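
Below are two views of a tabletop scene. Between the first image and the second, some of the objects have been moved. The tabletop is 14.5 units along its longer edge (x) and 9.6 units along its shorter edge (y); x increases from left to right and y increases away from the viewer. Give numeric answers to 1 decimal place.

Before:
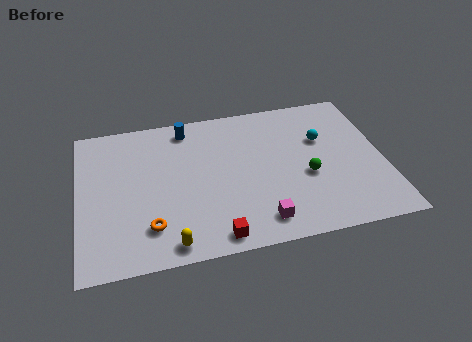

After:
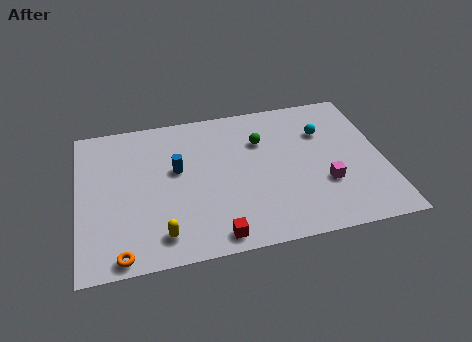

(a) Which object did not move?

the red cube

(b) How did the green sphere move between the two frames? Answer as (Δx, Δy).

(-2.0, 2.8)

From the two frames, the green sphere sits at roughly (10.8, 3.9) before and (8.8, 6.7) after.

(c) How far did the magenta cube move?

3.6

From (8.4, 1.5) to (11.6, 3.2), the magenta cube covered √(3.2² + 1.7²) ≈ 3.6 units.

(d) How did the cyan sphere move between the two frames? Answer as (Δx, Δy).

(0.1, 0.5)

The cyan sphere started near (11.7, 6.2) and ended near (11.8, 6.7).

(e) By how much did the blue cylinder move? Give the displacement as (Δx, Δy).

(-0.6, -2.7)

The blue cylinder was at about (5.3, 8.3) and moved to about (4.7, 5.6).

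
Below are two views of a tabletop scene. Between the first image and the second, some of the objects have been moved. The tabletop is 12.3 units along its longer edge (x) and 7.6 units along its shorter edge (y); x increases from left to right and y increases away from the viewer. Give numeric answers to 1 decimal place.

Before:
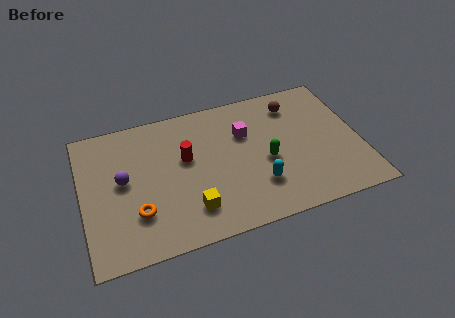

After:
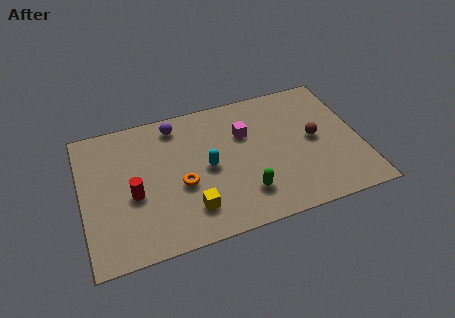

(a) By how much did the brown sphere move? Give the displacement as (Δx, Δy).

(0.7, -2.2)

The brown sphere was at about (9.6, 6.1) and moved to about (10.3, 3.9).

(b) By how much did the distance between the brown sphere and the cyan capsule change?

+0.3

The distance was about 4.5 in the first image and 4.8 in the second, so they moved 0.3 units further apart.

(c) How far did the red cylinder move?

2.7

The red cylinder moved from about (4.6, 4.5) to (2.2, 3.2), a distance of √(2.4² + 1.3²) ≈ 2.7.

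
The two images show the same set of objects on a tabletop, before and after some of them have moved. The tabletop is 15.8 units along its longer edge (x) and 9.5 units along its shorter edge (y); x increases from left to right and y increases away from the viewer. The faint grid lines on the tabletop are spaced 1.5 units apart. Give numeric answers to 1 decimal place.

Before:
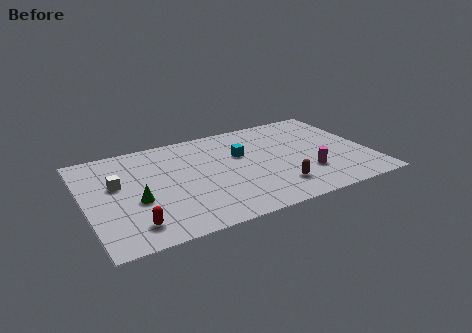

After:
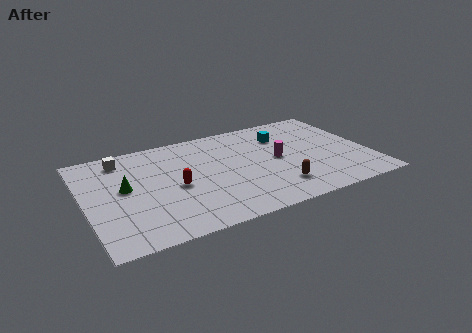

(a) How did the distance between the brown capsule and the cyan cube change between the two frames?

+0.8

Before: roughly 4.2 units apart; after: 5.0. That's 0.8 units further apart.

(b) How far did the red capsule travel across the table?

3.7

The red capsule moved from about (2.3, 1.7) to (4.9, 4.3), a distance of √(2.6² + 2.6²) ≈ 3.7.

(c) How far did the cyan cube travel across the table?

2.7

From (8.8, 6.0) to (11.3, 7.0), the cyan cube covered √(2.5² + 1.0²) ≈ 2.7 units.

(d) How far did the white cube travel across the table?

2.4

From (1.8, 5.7) to (2.3, 8.0), the white cube covered √(0.5² + 2.3²) ≈ 2.4 units.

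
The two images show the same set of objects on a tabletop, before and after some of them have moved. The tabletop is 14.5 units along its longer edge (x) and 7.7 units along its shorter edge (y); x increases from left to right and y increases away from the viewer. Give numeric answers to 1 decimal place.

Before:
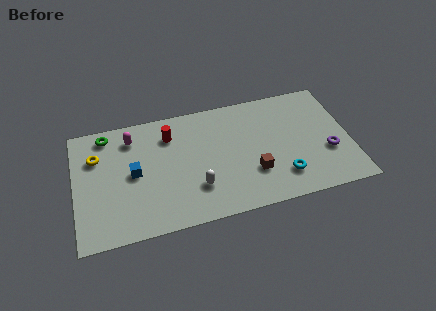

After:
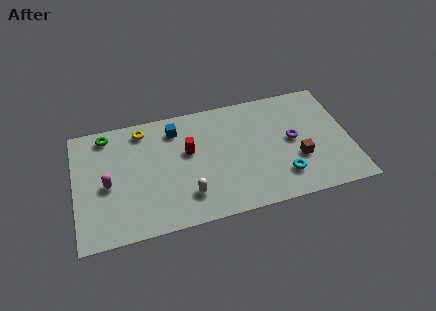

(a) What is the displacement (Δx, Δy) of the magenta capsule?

(-1.4, -2.7)

From the two frames, the magenta capsule sits at roughly (3.1, 6.2) before and (1.7, 3.5) after.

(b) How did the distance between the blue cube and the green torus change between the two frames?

+0.5

They were about 3.1 units apart before and 3.6 after — 0.5 units further apart.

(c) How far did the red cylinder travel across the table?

1.6

The red cylinder was near (5.1, 5.9) before and (6.0, 4.6) after, so it travelled √(0.9² + 1.3²) ≈ 1.6 units.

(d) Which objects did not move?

the cyan torus and the green torus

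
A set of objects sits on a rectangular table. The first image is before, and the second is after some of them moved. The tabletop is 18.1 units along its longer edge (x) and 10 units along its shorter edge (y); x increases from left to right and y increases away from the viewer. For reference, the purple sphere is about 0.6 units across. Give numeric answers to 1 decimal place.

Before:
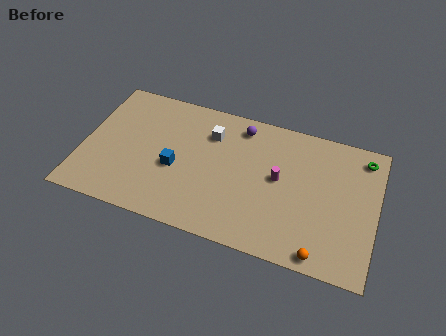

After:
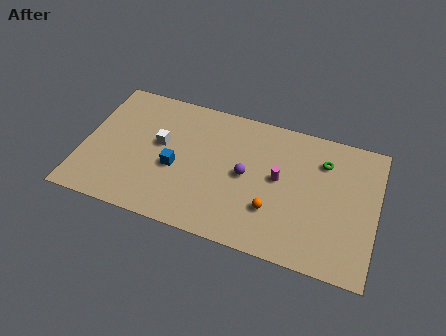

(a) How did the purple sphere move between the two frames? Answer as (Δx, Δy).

(0.6, -3.5)

The purple sphere was at about (9.5, 8.5) and moved to about (10.1, 5.0).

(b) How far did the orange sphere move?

3.7

From (15.0, 0.9) to (11.9, 3.0), the orange sphere covered √(3.1² + 2.1²) ≈ 3.7 units.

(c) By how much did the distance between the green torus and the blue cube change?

-2.6

They were about 12.1 units apart before and 9.5 after — 2.6 units closer together.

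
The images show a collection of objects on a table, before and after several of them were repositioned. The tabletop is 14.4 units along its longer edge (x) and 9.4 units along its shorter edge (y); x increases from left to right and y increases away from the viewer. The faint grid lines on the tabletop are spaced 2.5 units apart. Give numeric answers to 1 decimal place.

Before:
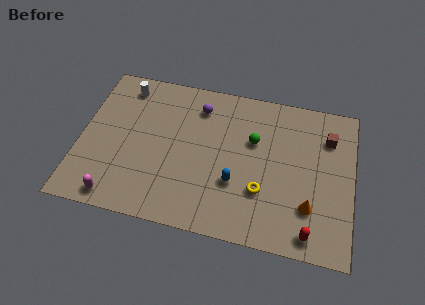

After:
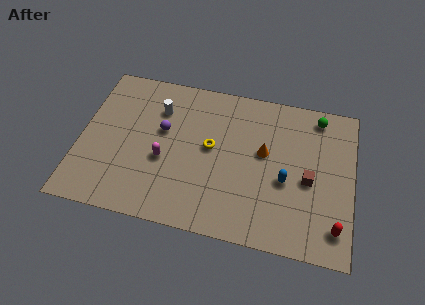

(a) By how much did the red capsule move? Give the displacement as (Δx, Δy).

(1.3, 0.6)

The red capsule was at about (12.3, 1.1) and moved to about (13.6, 1.7).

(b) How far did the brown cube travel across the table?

2.9

The brown cube was near (13.0, 7.0) before and (12.1, 4.2) after, so it travelled √(0.9² + 2.8²) ≈ 2.9 units.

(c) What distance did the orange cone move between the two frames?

3.8

From (12.2, 2.6) to (9.7, 5.4), the orange cone covered √(2.5² + 2.8²) ≈ 3.8 units.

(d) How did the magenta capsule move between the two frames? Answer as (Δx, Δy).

(2.3, 2.8)

The magenta capsule started near (2.2, 1.0) and ended near (4.5, 3.8).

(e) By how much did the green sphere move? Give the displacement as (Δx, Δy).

(3.3, 2.2)

The green sphere started near (9.1, 6.0) and ended near (12.4, 8.2).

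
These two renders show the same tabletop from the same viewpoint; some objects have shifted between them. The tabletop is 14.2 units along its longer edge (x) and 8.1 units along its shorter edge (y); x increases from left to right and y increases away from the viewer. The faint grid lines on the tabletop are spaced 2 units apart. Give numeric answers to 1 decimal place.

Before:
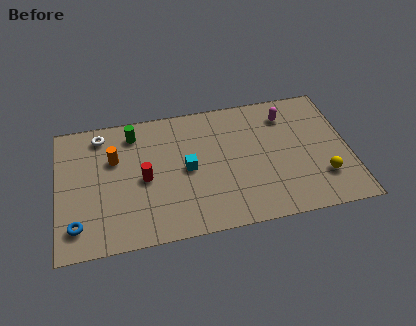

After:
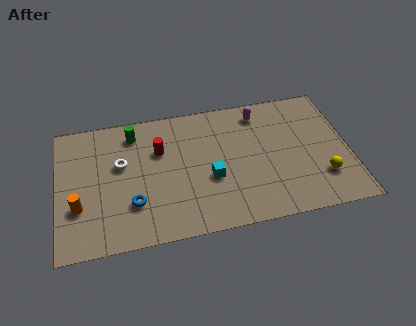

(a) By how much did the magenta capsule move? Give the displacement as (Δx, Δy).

(-1.3, 0.4)

The magenta capsule started near (11.3, 6.4) and ended near (10.0, 6.8).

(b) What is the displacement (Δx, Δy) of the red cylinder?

(0.8, 1.6)

The red cylinder started near (4.2, 3.8) and ended near (5.0, 5.4).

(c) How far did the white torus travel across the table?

2.2

The white torus moved from about (2.2, 6.9) to (3.1, 4.9), a distance of √(0.9² + 2.0²) ≈ 2.2.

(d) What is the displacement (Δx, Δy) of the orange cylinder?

(-1.8, -2.6)

From the two frames, the orange cylinder sits at roughly (2.8, 5.3) before and (1.0, 2.7) after.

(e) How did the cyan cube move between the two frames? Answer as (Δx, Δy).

(1.1, -0.8)

The cyan cube was at about (6.3, 4.0) and moved to about (7.4, 3.2).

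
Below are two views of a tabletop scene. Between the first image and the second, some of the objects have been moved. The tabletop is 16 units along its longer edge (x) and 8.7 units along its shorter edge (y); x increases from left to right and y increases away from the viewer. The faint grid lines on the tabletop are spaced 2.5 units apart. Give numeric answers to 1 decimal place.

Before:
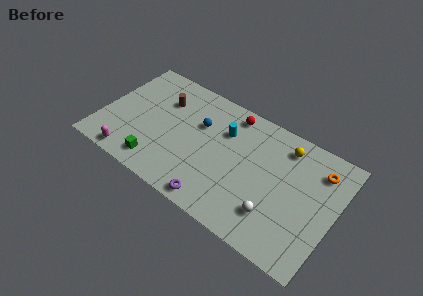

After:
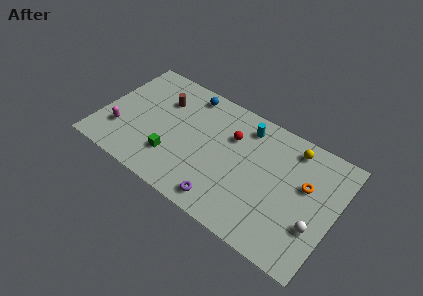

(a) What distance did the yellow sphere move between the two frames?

0.5

From (12.2, 7.2) to (12.7, 7.4), the yellow sphere covered √(0.5² + 0.2²) ≈ 0.5 units.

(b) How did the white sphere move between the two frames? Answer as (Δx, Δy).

(2.6, 0.7)

The white sphere was at about (12.3, 2.2) and moved to about (14.9, 2.9).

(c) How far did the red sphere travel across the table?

1.6

From (8.4, 7.6) to (8.7, 6.0), the red sphere covered √(0.3² + 1.6²) ≈ 1.6 units.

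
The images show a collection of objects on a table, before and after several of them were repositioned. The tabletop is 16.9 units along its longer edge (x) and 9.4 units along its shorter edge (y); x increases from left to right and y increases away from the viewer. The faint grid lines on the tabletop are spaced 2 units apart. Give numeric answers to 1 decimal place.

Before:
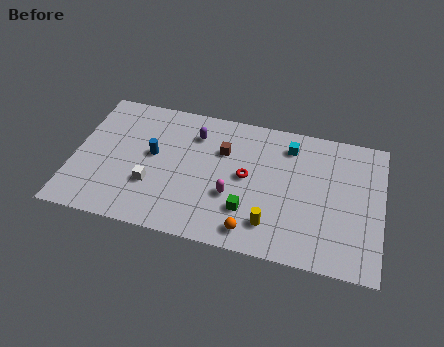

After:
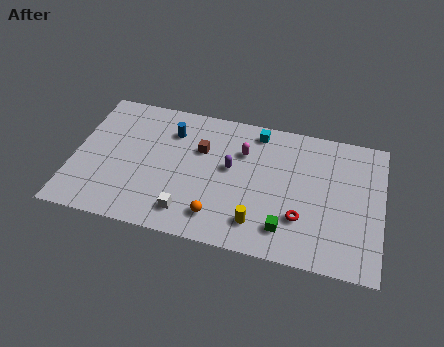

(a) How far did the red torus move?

3.7

From (9.5, 4.9) to (12.6, 2.8), the red torus covered √(3.1² + 2.1²) ≈ 3.7 units.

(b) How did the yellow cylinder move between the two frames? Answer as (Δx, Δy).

(-0.7, -0.1)

The yellow cylinder started near (11.0, 2.0) and ended near (10.3, 1.9).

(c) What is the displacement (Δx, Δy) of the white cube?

(2.1, -1.4)

The white cube was at about (4.4, 3.1) and moved to about (6.5, 1.7).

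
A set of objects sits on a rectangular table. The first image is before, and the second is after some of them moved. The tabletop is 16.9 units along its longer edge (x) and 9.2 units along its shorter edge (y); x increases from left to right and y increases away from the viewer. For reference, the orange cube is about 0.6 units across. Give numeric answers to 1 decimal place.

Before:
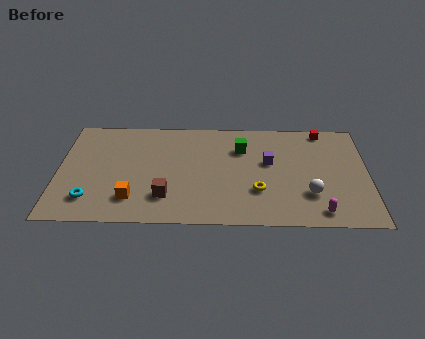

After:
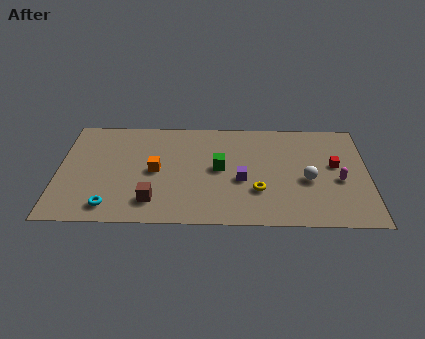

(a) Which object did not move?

the yellow torus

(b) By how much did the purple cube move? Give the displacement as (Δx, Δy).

(-1.5, -1.6)

The purple cube was at about (11.5, 5.4) and moved to about (10.0, 3.8).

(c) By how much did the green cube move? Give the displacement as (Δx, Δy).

(-1.2, -1.8)

The green cube was at about (10.0, 6.6) and moved to about (8.8, 4.8).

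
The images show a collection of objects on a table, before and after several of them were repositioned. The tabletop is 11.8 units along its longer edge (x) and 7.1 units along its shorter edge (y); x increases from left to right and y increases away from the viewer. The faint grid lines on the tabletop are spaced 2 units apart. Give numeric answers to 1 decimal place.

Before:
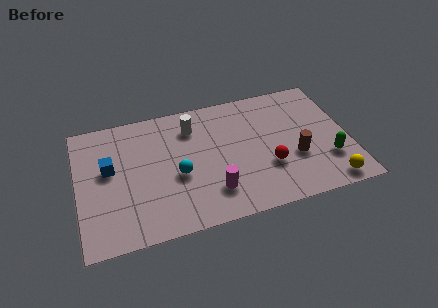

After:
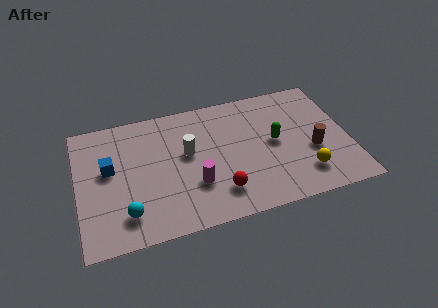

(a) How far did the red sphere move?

2.3

The red sphere was near (8.2, 2.4) before and (6.0, 1.6) after, so it travelled √(2.2² + 0.8²) ≈ 2.3 units.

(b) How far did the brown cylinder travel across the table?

0.8

The brown cylinder was near (9.4, 2.6) before and (10.2, 2.8) after, so it travelled √(0.8² + 0.2²) ≈ 0.8 units.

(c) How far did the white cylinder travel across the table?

1.4

The white cylinder was near (5.1, 5.5) before and (4.8, 4.1) after, so it travelled √(0.3² + 1.4²) ≈ 1.4 units.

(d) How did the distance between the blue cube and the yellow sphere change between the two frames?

-1.2

Before: roughly 9.9 units apart; after: 8.7. That's 1.2 units closer together.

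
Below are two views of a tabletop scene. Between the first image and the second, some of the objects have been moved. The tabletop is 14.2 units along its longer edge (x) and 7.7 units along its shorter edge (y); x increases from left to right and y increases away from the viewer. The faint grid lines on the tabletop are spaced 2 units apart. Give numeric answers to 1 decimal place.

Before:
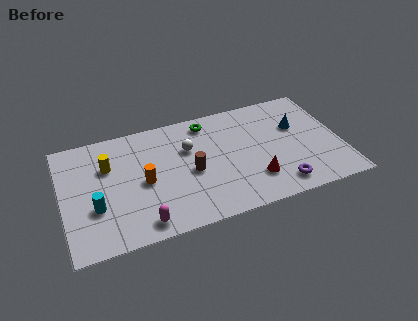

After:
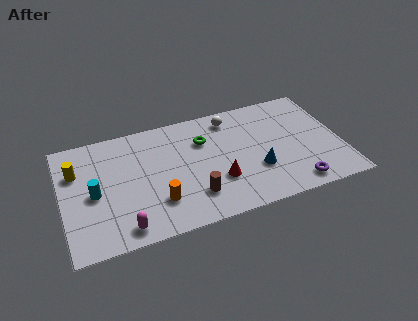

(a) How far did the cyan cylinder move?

0.9

The cyan cylinder was near (1.6, 2.7) before and (1.6, 3.6) after, so it travelled √(0.0² + 0.9²) ≈ 0.9 units.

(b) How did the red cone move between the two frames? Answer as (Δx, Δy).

(-1.8, 0.5)

The red cone started near (9.6, 2.0) and ended near (7.8, 2.5).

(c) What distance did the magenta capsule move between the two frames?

0.9

From (3.8, 1.0) to (2.9, 1.0), the magenta capsule covered √(0.9² + 0.0²) ≈ 0.9 units.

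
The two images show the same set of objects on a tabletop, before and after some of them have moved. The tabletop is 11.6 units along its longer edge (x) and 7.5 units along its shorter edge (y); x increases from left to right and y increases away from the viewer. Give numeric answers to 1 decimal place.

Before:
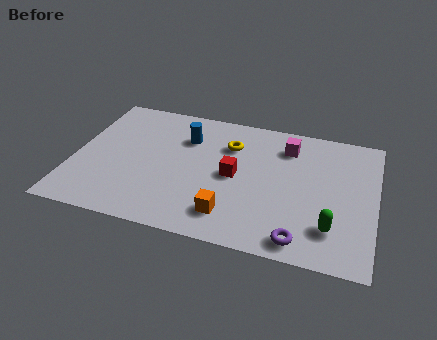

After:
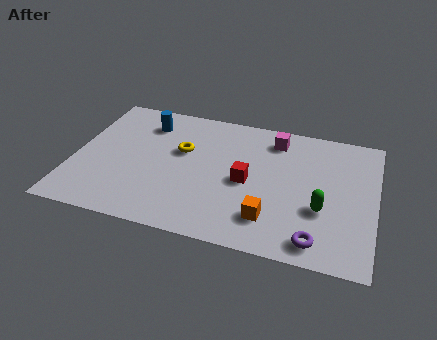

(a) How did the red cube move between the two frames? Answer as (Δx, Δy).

(0.5, -0.2)

The red cube started near (6.2, 3.7) and ended near (6.7, 3.5).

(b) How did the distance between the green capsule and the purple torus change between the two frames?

+0.3

They were about 1.4 units apart before and 1.7 after — 0.3 units further apart.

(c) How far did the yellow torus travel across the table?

2.0

The yellow torus moved from about (5.9, 5.4) to (4.1, 4.6), a distance of √(1.8² + 0.8²) ≈ 2.0.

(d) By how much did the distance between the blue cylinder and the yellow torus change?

+0.3

They were about 1.7 units apart before and 2.0 after — 0.3 units further apart.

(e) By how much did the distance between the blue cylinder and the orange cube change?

+2.2

The distance was about 4.4 in the first image and 6.6 in the second, so they moved 2.2 units further apart.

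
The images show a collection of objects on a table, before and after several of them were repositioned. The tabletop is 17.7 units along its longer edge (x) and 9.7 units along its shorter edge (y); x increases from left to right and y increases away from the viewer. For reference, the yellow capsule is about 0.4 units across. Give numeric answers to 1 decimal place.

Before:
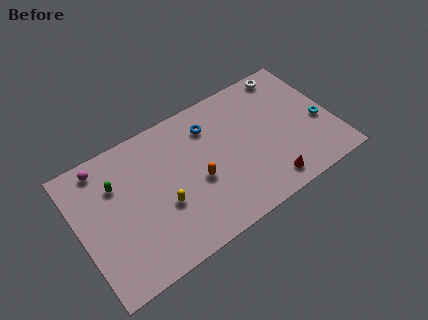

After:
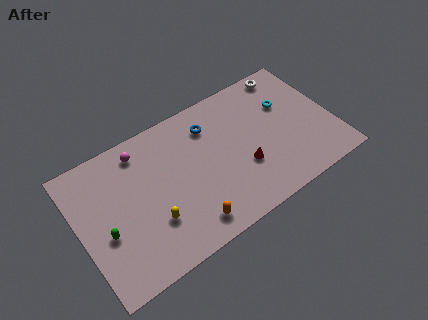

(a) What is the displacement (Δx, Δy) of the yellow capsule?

(-0.9, -0.7)

The yellow capsule was at about (5.6, 3.7) and moved to about (4.7, 3.0).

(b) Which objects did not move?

the blue torus and the white torus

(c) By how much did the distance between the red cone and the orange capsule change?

-0.6

The distance was about 5.2 in the first image and 4.6 in the second, so they moved 0.6 units closer together.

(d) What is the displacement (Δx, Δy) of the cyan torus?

(-2.0, 2.4)

The cyan torus was at about (16.8, 4.0) and moved to about (14.8, 6.4).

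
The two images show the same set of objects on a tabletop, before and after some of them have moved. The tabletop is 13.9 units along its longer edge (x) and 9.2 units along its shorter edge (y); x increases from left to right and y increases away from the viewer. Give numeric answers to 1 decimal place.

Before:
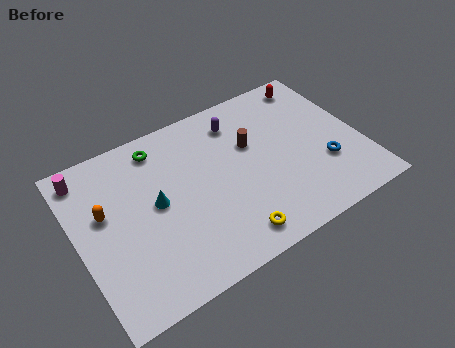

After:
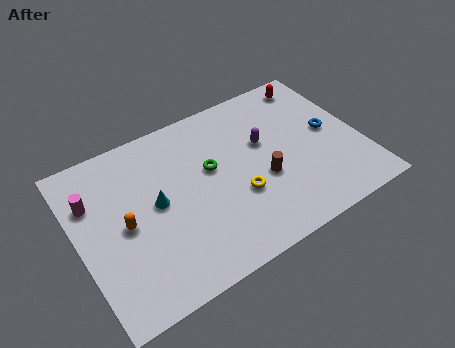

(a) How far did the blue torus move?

1.9

From (11.9, 3.0) to (12.5, 4.8), the blue torus covered √(0.6² + 1.8²) ≈ 1.9 units.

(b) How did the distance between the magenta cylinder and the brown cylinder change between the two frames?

+0.3

Before: roughly 8.2 units apart; after: 8.5. That's 0.3 units further apart.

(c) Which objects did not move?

the red capsule and the cyan cone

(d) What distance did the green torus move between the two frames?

3.3

The green torus was near (4.4, 7.8) before and (6.6, 5.4) after, so it travelled √(2.2² + 2.4²) ≈ 3.3 units.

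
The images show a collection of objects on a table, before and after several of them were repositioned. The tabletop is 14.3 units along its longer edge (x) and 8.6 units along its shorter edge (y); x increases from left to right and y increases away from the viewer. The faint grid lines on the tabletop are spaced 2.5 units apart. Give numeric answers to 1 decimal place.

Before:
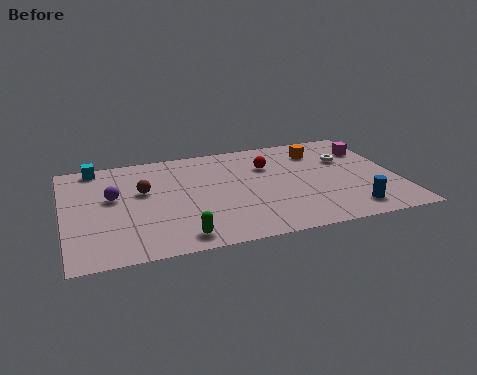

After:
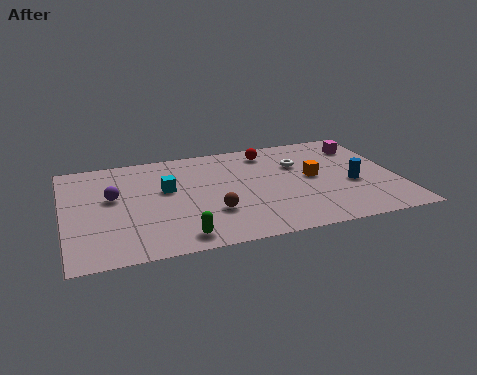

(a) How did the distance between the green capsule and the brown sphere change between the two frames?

-2.1

The distance was about 4.3 in the first image and 2.2 in the second, so they moved 2.1 units closer together.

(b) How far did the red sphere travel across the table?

1.2

The red sphere was near (8.9, 6.0) before and (9.0, 7.2) after, so it travelled √(0.1² + 1.2²) ≈ 1.2 units.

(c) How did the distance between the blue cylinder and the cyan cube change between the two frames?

-4.2

Before: roughly 12.3 units apart; after: 8.1. That's 4.2 units closer together.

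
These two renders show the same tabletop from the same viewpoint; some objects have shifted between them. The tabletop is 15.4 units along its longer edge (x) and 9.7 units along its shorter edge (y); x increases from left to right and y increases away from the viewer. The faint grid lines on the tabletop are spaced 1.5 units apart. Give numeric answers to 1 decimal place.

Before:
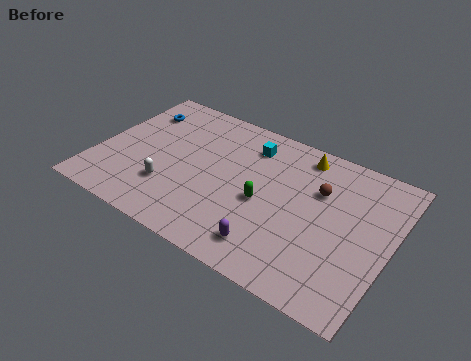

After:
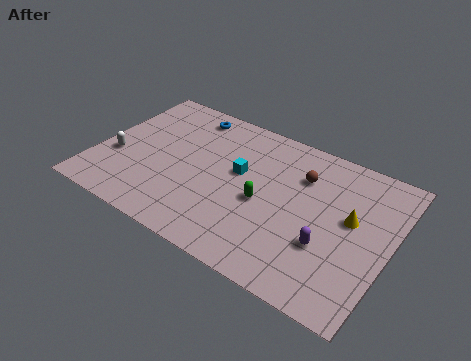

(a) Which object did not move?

the green capsule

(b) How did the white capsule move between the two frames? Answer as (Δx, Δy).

(-3.0, 0.8)

The white capsule started near (4.1, 2.8) and ended near (1.1, 3.6).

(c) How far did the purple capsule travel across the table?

3.1

The purple capsule moved from about (9.7, 1.7) to (12.4, 3.3), a distance of √(2.7² + 1.6²) ≈ 3.1.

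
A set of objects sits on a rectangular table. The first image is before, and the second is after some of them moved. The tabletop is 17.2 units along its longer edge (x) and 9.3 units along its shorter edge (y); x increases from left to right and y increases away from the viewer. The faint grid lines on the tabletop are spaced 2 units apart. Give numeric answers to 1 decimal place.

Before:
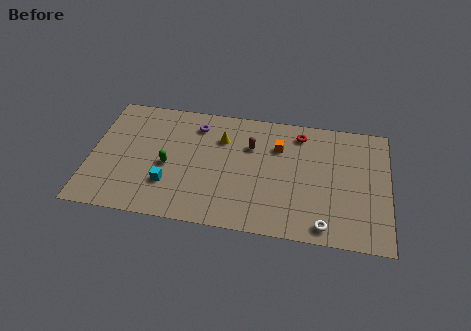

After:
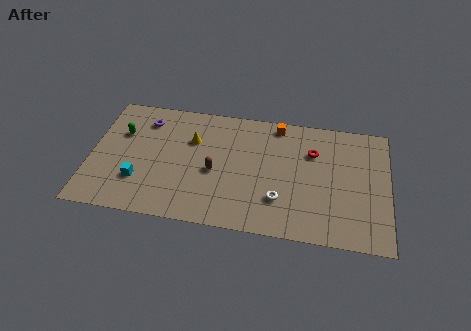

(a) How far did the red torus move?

1.5

The red torus moved from about (12.0, 7.8) to (12.8, 6.5), a distance of √(0.8² + 1.3²) ≈ 1.5.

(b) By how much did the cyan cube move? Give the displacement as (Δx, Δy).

(-1.7, 0.0)

The cyan cube was at about (4.6, 2.7) and moved to about (2.9, 2.7).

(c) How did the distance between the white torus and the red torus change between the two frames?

-2.6

The distance was about 6.9 in the first image and 4.3 in the second, so they moved 2.6 units closer together.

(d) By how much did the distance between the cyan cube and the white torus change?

-1.0

Before: roughly 9.1 units apart; after: 8.1. That's 1.0 units closer together.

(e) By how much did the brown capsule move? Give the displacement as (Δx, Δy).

(-2.0, -2.3)

The brown capsule was at about (9.2, 6.4) and moved to about (7.2, 4.1).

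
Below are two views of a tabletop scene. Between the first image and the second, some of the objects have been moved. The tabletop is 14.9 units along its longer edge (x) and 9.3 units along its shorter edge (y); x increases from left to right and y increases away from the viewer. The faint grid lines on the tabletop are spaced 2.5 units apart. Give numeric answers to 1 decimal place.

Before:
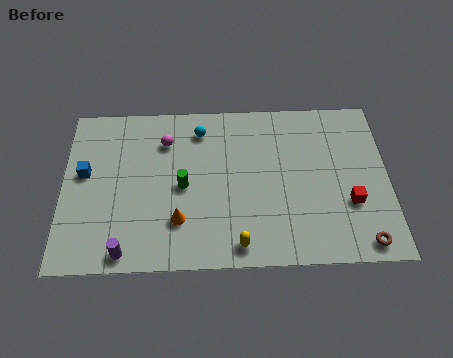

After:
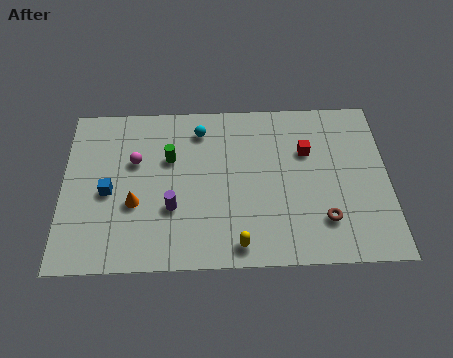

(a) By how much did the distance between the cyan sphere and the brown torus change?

-2.1

The distance was about 9.8 in the first image and 7.7 in the second, so they moved 2.1 units closer together.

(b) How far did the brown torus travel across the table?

2.1

The brown torus was near (13.6, 1.0) before and (11.9, 2.3) after, so it travelled √(1.7² + 1.3²) ≈ 2.1 units.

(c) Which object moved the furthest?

the red cube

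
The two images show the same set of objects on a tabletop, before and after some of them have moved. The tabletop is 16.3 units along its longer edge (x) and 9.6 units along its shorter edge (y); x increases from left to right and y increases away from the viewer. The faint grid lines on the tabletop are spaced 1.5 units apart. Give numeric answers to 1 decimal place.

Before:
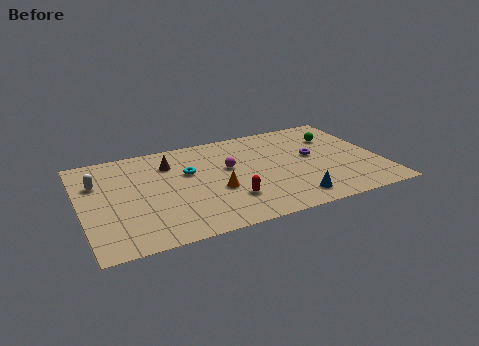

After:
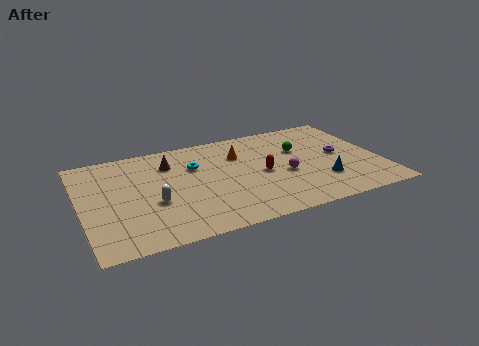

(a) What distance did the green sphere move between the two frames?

2.2

From (14.2, 6.9) to (12.1, 6.2), the green sphere covered √(2.1² + 0.7²) ≈ 2.2 units.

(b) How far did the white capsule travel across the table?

4.0

From (1.0, 6.6) to (3.8, 3.7), the white capsule covered √(2.8² + 2.9²) ≈ 4.0 units.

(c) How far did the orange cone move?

3.5

From (7.2, 3.7) to (8.8, 6.8), the orange cone covered √(1.6² + 3.1²) ≈ 3.5 units.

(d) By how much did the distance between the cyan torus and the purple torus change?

+1.2

The distance was about 6.8 in the first image and 8.0 in the second, so they moved 1.2 units further apart.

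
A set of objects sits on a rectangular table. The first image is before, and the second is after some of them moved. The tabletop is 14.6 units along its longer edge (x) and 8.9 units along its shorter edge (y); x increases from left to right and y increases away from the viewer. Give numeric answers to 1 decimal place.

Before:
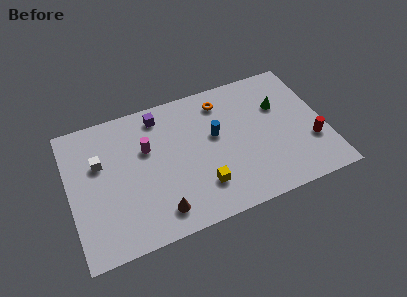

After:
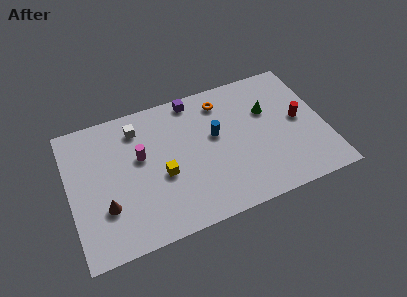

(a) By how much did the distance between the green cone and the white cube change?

-2.9

Before: roughly 10.4 units apart; after: 7.5. That's 2.9 units closer together.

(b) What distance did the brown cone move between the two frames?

3.2

The brown cone was near (4.8, 1.5) before and (1.9, 2.8) after, so it travelled √(2.9² + 1.3²) ≈ 3.2 units.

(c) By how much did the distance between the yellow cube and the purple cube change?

-0.9

Before: roughly 5.7 units apart; after: 4.8. That's 0.9 units closer together.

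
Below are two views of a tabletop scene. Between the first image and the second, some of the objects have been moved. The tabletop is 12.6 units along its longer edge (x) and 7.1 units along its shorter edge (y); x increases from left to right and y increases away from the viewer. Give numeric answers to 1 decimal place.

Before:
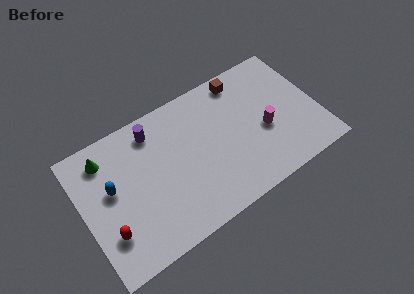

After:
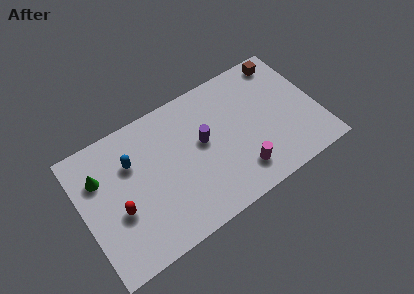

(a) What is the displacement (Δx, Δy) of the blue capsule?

(1.2, 0.8)

The blue capsule was at about (1.6, 4.1) and moved to about (2.8, 4.9).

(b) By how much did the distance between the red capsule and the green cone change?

-1.5

The distance was about 3.8 in the first image and 2.3 in the second, so they moved 1.5 units closer together.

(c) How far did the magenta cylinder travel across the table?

2.2

The magenta cylinder moved from about (9.7, 3.0) to (8.1, 1.5), a distance of √(1.6² + 1.5²) ≈ 2.2.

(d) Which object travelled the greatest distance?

the purple cylinder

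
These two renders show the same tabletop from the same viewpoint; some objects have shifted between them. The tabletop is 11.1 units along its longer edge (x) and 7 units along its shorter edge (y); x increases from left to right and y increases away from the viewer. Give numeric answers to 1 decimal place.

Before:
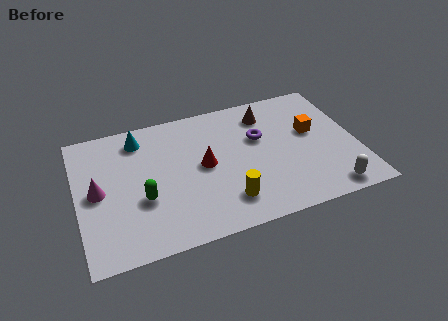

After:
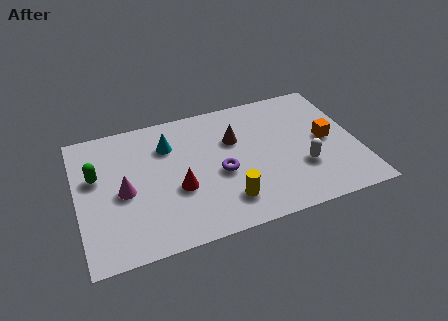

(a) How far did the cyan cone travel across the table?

1.3

From (2.6, 5.8) to (3.7, 5.1), the cyan cone covered √(1.1² + 0.7²) ≈ 1.3 units.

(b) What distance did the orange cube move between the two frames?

0.8

The orange cube was near (9.4, 4.1) before and (9.9, 3.5) after, so it travelled √(0.5² + 0.6²) ≈ 0.8 units.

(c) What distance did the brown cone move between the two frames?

1.7

The brown cone moved from about (7.7, 5.6) to (6.3, 4.6), a distance of √(1.4² + 1.0²) ≈ 1.7.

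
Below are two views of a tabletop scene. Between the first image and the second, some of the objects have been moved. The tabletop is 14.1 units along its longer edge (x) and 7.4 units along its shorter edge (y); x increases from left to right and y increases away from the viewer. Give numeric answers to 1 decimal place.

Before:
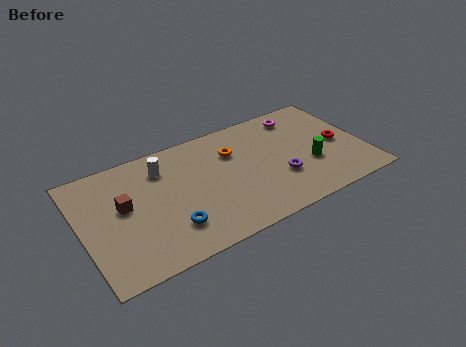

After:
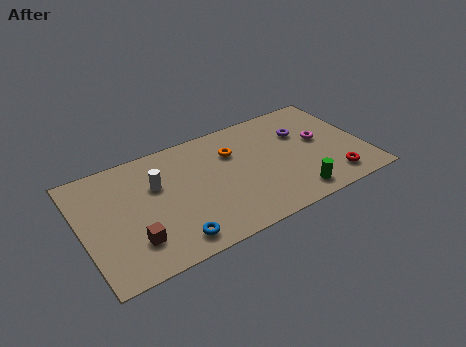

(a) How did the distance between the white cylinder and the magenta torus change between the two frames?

+1.1

Before: roughly 7.1 units apart; after: 8.2. That's 1.1 units further apart.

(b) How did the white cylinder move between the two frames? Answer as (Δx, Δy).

(-0.4, -0.9)

The white cylinder started near (4.2, 5.7) and ended near (3.8, 4.8).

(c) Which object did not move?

the orange torus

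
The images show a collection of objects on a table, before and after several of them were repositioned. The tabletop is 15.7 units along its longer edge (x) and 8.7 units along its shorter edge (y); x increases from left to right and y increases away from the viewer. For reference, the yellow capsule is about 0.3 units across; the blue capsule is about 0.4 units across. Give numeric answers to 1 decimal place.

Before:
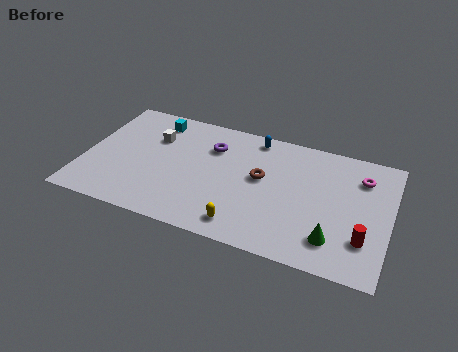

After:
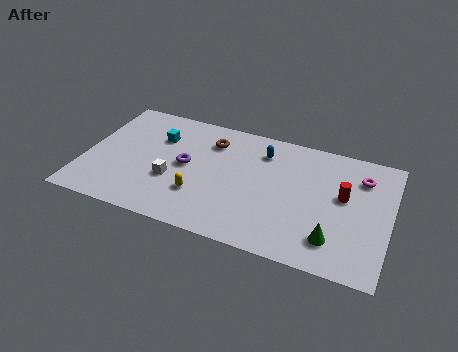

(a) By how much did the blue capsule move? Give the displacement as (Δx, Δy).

(0.5, -0.9)

From the two frames, the blue capsule sits at roughly (8.5, 7.7) before and (9.0, 6.8) after.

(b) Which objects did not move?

the green cone and the magenta torus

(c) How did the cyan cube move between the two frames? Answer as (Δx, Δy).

(0.3, -1.2)

The cyan cube started near (3.3, 7.3) and ended near (3.6, 6.1).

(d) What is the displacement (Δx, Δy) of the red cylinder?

(-1.2, 2.6)

The red cylinder started near (14.5, 2.4) and ended near (13.3, 5.0).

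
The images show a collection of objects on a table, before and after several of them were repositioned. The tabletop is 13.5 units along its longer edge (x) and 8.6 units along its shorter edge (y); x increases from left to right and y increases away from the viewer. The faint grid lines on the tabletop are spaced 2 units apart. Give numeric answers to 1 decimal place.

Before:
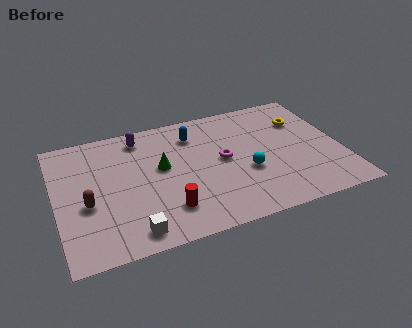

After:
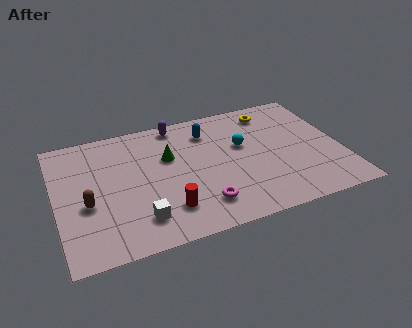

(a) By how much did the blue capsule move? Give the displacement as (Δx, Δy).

(0.7, 0.0)

From the two frames, the blue capsule sits at roughly (6.7, 6.7) before and (7.4, 6.7) after.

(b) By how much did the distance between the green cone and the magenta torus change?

+1.0

The distance was about 2.9 in the first image and 3.9 in the second, so they moved 1.0 units further apart.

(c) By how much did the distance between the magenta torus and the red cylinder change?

-2.2

Before: roughly 3.8 units apart; after: 1.6. That's 2.2 units closer together.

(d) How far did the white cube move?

0.8

From (3.3, 1.1) to (3.7, 1.8), the white cube covered √(0.4² + 0.7²) ≈ 0.8 units.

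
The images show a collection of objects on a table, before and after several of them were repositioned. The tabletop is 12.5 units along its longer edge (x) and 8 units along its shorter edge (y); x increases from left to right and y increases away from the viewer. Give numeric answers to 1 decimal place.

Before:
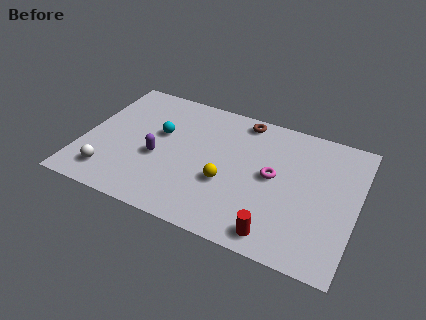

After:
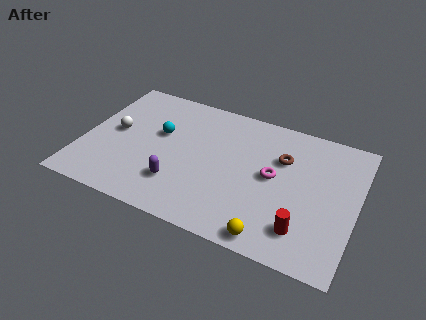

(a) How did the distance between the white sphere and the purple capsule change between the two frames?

+1.1

The distance was about 2.7 in the first image and 3.8 in the second, so they moved 1.1 units further apart.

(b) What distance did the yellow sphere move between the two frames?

3.2

The yellow sphere moved from about (6.7, 3.0) to (9.0, 0.8), a distance of √(2.3² + 2.2²) ≈ 3.2.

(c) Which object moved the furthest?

the yellow sphere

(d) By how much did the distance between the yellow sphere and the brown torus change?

+0.5

Before: roughly 4.1 units apart; after: 4.6. That's 0.5 units further apart.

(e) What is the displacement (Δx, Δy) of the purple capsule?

(1.1, -1.2)

The purple capsule was at about (3.5, 3.3) and moved to about (4.6, 2.1).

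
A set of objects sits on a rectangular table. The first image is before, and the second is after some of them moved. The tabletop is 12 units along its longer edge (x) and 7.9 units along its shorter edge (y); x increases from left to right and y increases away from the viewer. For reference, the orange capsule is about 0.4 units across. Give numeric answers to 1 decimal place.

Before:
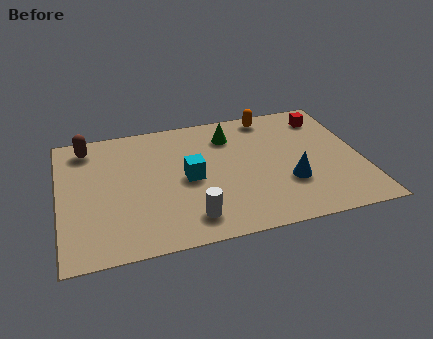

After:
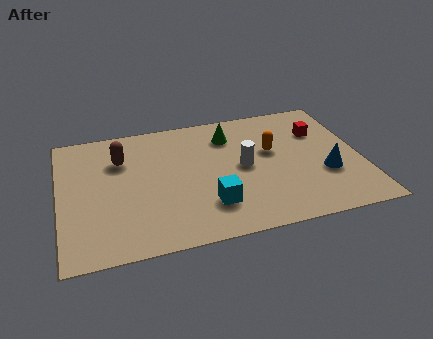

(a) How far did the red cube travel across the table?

0.9

From (10.8, 6.4) to (10.5, 5.5), the red cube covered √(0.3² + 0.9²) ≈ 0.9 units.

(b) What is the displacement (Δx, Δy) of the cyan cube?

(0.7, -1.8)

The cyan cube started near (5.1, 3.8) and ended near (5.8, 2.0).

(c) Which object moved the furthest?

the white cylinder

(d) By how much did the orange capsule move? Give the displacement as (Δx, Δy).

(-0.1, -2.3)

The orange capsule started near (8.6, 7.0) and ended near (8.5, 4.7).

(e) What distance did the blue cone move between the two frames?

1.5

The blue cone moved from about (9.0, 2.6) to (10.5, 2.8), a distance of √(1.5² + 0.2²) ≈ 1.5.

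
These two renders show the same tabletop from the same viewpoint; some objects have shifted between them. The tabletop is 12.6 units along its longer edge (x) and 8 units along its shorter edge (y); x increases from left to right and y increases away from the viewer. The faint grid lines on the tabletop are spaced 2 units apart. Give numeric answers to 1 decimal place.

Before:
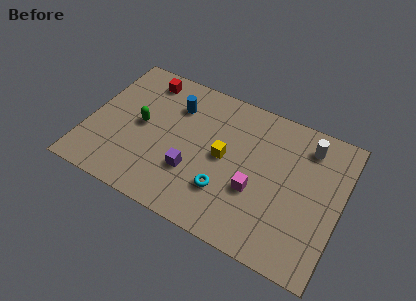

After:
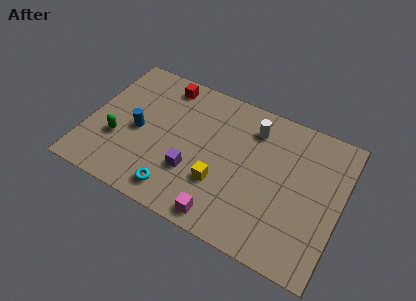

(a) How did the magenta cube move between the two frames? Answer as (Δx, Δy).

(-1.3, -2.1)

The magenta cube started near (8.5, 3.0) and ended near (7.2, 0.9).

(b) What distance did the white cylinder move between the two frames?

2.7

The white cylinder was near (10.7, 6.5) before and (8.0, 6.3) after, so it travelled √(2.7² + 0.2²) ≈ 2.7 units.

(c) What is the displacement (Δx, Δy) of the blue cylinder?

(-1.6, -2.2)

The blue cylinder was at about (4.1, 5.9) and moved to about (2.5, 3.7).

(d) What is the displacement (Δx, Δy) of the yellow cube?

(0.0, -1.5)

The yellow cube was at about (6.8, 4.1) and moved to about (6.8, 2.6).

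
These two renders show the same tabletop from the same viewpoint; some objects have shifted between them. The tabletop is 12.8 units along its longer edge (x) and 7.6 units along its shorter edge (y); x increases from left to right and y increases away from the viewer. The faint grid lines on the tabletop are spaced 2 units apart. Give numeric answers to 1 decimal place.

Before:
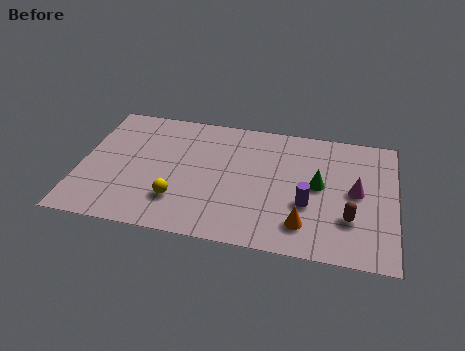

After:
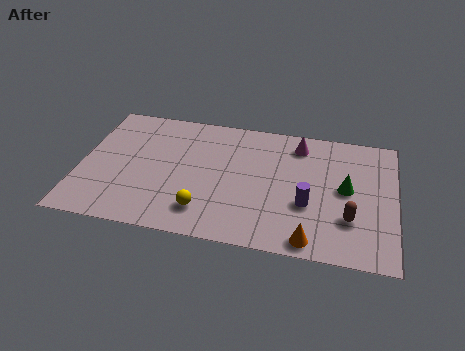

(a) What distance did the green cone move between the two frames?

1.1

From (9.7, 4.0) to (10.8, 4.0), the green cone covered √(1.1² + 0.0²) ≈ 1.1 units.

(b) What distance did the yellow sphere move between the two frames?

1.2

The yellow sphere was near (4.1, 2.0) before and (5.2, 1.6) after, so it travelled √(1.1² + 0.4²) ≈ 1.2 units.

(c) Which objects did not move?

the brown capsule and the purple cylinder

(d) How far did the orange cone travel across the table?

0.9

The orange cone moved from about (9.2, 1.6) to (9.5, 0.8), a distance of √(0.3² + 0.8²) ≈ 0.9.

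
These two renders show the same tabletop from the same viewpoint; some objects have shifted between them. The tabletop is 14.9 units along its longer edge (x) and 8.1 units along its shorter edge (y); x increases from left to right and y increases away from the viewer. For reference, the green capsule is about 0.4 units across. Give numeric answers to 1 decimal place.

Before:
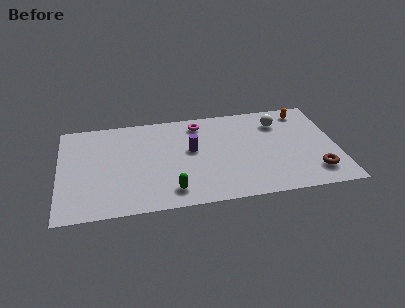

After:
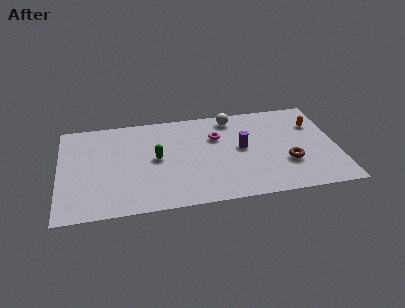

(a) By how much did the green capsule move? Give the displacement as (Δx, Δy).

(-0.7, 2.8)

The green capsule started near (5.9, 1.4) and ended near (5.2, 4.2).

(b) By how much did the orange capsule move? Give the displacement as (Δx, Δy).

(0.5, -1.2)

From the two frames, the orange capsule sits at roughly (13.3, 6.9) before and (13.8, 5.7) after.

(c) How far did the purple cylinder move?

2.7

The purple cylinder moved from about (7.1, 4.6) to (9.8, 4.3), a distance of √(2.7² + 0.3²) ≈ 2.7.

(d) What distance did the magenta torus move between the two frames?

1.6

The magenta torus was near (7.6, 6.8) before and (8.5, 5.5) after, so it travelled √(0.9² + 1.3²) ≈ 1.6 units.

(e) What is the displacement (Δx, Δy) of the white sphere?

(-2.5, 0.8)

The white sphere was at about (11.9, 6.2) and moved to about (9.4, 7.0).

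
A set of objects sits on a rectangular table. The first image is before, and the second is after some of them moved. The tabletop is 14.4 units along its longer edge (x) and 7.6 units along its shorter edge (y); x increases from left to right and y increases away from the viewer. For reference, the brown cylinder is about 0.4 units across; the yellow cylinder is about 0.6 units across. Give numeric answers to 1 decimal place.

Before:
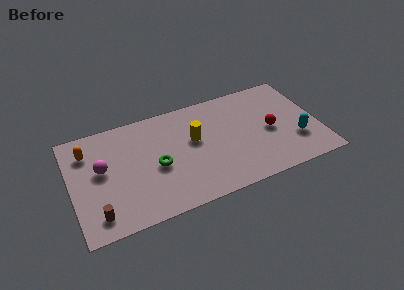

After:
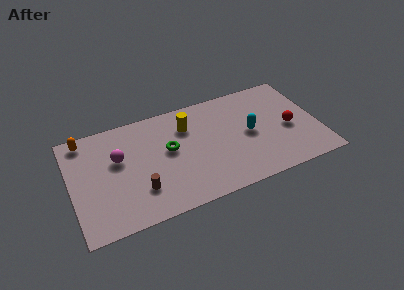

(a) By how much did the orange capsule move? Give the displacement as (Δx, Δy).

(-0.1, 0.9)

The orange capsule started near (1.1, 5.8) and ended near (1.0, 6.7).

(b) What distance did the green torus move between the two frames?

1.2

The green torus was near (4.9, 3.4) before and (5.7, 4.3) after, so it travelled √(0.8² + 0.9²) ≈ 1.2 units.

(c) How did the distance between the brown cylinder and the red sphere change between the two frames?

-1.6

The distance was about 10.6 in the first image and 9.0 in the second, so they moved 1.6 units closer together.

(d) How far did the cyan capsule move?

3.0

The cyan capsule moved from about (13.0, 2.4) to (10.4, 3.8), a distance of √(2.6² + 1.4²) ≈ 3.0.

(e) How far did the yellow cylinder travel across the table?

1.1

The yellow cylinder moved from about (7.2, 4.5) to (6.9, 5.6), a distance of √(0.3² + 1.1²) ≈ 1.1.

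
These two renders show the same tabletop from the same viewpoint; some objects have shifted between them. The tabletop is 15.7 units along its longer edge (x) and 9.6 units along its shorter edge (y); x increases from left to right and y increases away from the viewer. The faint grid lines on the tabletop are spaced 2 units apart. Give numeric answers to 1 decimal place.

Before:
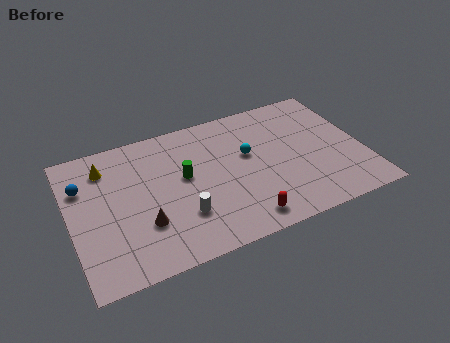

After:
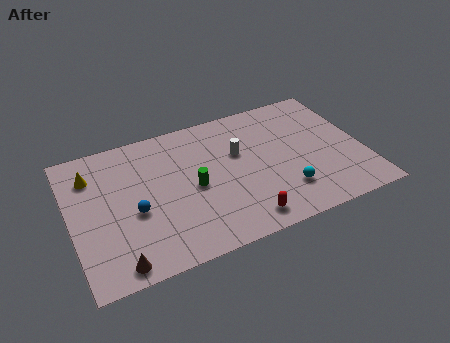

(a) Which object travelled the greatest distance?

the white cylinder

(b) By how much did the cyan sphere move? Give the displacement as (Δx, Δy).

(1.6, -3.3)

The cyan sphere started near (9.6, 5.7) and ended near (11.2, 2.4).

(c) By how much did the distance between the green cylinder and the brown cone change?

+2.2

The distance was about 3.4 in the first image and 5.6 in the second, so they moved 2.2 units further apart.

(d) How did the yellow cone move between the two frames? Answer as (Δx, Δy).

(-0.8, -0.3)

The yellow cone started near (2.1, 7.6) and ended near (1.3, 7.3).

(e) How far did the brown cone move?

2.6

From (3.7, 3.0) to (2.1, 1.0), the brown cone covered √(1.6² + 2.0²) ≈ 2.6 units.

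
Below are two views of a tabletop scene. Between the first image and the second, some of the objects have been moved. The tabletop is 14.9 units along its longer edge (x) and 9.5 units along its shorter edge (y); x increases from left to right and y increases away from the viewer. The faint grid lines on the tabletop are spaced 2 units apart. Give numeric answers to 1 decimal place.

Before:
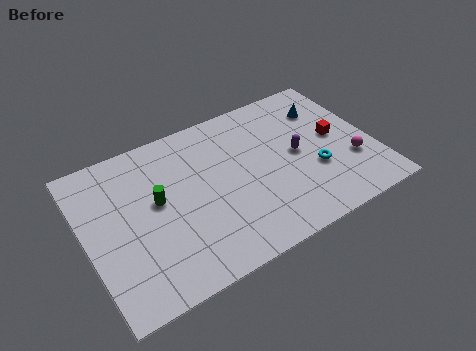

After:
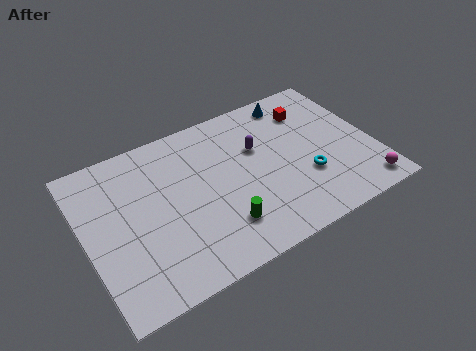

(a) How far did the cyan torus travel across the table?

0.5

The cyan torus moved from about (11.7, 3.4) to (11.2, 3.2), a distance of √(0.5² + 0.2²) ≈ 0.5.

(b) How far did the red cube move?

2.5

The red cube was near (13.1, 5.0) before and (12.1, 7.3) after, so it travelled √(1.0² + 2.3²) ≈ 2.5 units.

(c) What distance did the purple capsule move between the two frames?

2.3

The purple capsule was near (11.0, 4.8) before and (9.1, 6.1) after, so it travelled √(1.9² + 1.3²) ≈ 2.3 units.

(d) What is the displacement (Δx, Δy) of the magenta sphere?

(0.3, -1.9)

The magenta sphere was at about (13.6, 3.1) and moved to about (13.9, 1.2).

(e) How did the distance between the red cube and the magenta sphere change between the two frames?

+4.4

The distance was about 2.0 in the first image and 6.4 in the second, so they moved 4.4 units further apart.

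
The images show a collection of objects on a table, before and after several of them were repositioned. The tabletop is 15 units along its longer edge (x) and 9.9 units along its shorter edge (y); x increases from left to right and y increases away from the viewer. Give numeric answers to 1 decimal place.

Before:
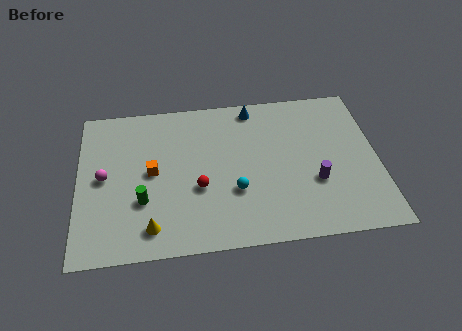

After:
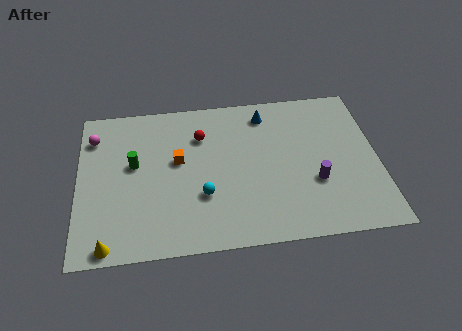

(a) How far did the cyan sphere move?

1.6

The cyan sphere was near (7.8, 3.4) before and (6.2, 3.3) after, so it travelled √(1.6² + 0.1²) ≈ 1.6 units.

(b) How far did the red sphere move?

3.4

The red sphere was near (6.0, 3.8) before and (6.2, 7.2) after, so it travelled √(0.2² + 3.4²) ≈ 3.4 units.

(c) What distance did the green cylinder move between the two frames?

2.4

The green cylinder was near (3.2, 3.3) before and (2.8, 5.7) after, so it travelled √(0.4² + 2.4²) ≈ 2.4 units.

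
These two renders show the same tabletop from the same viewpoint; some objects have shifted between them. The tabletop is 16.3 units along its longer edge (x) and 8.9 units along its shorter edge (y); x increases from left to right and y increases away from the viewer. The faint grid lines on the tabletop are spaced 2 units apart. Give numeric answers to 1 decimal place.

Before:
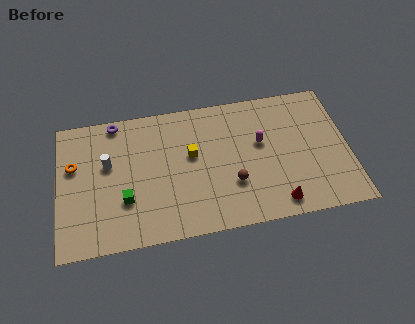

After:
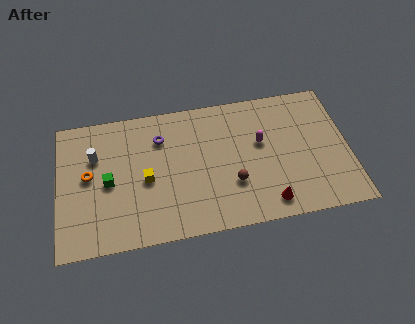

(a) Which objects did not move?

the magenta capsule and the brown sphere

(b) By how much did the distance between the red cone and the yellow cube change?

+1.1

Before: roughly 6.1 units apart; after: 7.2. That's 1.1 units further apart.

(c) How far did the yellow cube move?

2.9

The yellow cube was near (7.5, 5.2) before and (4.9, 4.0) after, so it travelled √(2.6² + 1.2²) ≈ 2.9 units.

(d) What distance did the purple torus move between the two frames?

2.9

The purple torus moved from about (3.3, 8.1) to (5.8, 6.6), a distance of √(2.5² + 1.5²) ≈ 2.9.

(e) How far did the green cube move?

1.6

The green cube moved from about (3.7, 2.9) to (2.8, 4.2), a distance of √(0.9² + 1.3²) ≈ 1.6.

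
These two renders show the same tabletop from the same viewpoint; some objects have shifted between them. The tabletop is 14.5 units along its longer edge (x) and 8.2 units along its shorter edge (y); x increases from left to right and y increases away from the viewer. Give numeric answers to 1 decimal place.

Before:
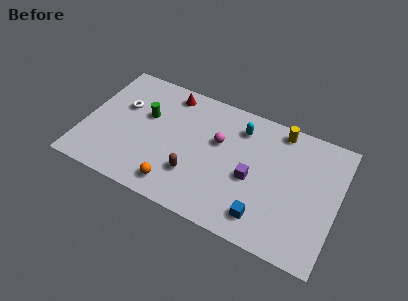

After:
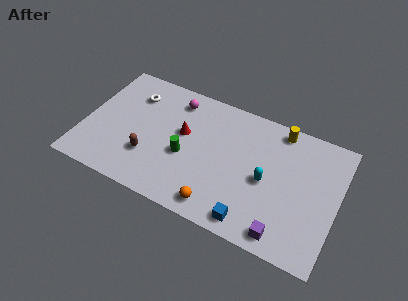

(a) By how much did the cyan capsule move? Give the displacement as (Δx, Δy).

(1.8, -2.7)

The cyan capsule started near (8.7, 6.5) and ended near (10.5, 3.8).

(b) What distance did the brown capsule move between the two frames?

2.6

The brown capsule moved from about (6.5, 2.4) to (3.9, 2.5), a distance of √(2.6² + 0.1²) ≈ 2.6.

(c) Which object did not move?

the yellow cylinder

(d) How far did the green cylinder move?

3.0

The green cylinder was near (3.4, 5.1) before and (5.9, 3.4) after, so it travelled √(2.5² + 1.7²) ≈ 3.0 units.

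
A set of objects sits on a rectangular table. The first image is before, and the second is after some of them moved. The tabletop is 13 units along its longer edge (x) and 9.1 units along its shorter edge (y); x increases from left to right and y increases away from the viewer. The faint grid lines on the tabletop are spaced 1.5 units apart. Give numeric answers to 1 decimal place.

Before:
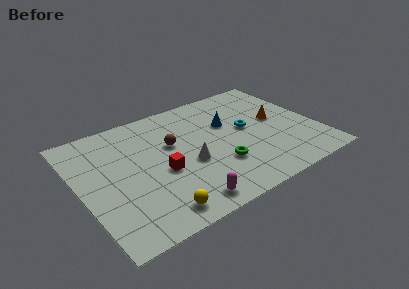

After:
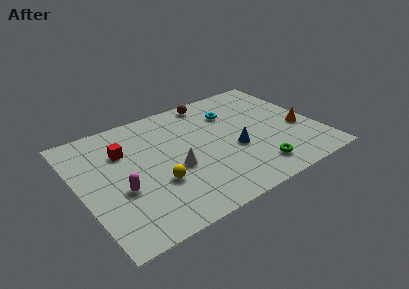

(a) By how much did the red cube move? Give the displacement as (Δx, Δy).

(-1.7, 2.5)

From the two frames, the red cube sits at roughly (4.3, 3.8) before and (2.6, 6.3) after.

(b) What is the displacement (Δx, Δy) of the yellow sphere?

(0.4, 1.9)

From the two frames, the yellow sphere sits at roughly (3.5, 1.2) before and (3.9, 3.1) after.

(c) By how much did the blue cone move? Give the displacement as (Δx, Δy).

(-0.1, -2.2)

The blue cone was at about (8.4, 5.8) and moved to about (8.3, 3.6).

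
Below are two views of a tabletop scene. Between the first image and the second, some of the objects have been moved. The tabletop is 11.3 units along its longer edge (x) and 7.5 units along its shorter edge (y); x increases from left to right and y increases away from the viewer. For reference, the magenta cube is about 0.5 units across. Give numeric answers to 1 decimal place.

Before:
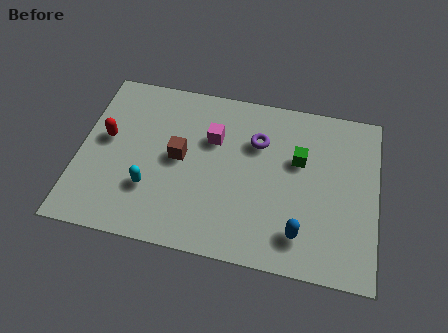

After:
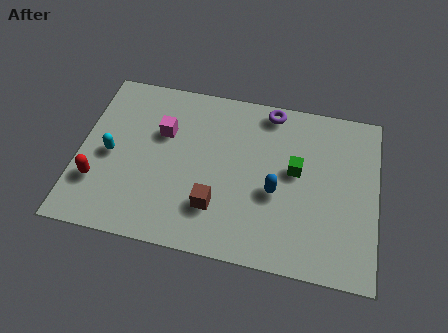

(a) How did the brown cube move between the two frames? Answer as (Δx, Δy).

(1.5, -1.9)

The brown cube started near (3.8, 3.9) and ended near (5.3, 2.0).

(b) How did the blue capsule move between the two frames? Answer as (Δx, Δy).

(-1.0, 1.6)

The blue capsule started near (8.5, 1.5) and ended near (7.5, 3.1).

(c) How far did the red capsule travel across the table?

2.0

From (1.0, 4.2) to (0.8, 2.2), the red capsule covered √(0.2² + 2.0²) ≈ 2.0 units.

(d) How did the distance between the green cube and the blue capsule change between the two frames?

-1.9

They were about 3.2 units apart before and 1.3 after — 1.9 units closer together.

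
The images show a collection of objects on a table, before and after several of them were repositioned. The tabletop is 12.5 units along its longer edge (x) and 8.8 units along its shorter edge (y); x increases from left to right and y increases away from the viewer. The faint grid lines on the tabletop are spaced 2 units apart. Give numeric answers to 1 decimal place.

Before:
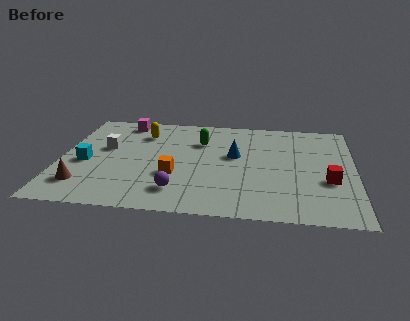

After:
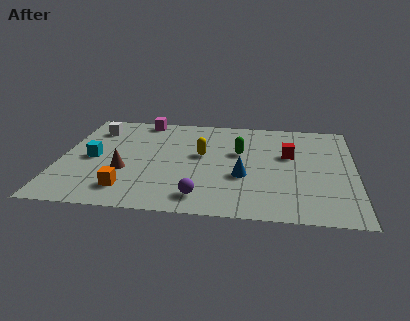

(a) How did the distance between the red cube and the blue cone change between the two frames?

-1.6

They were about 4.4 units apart before and 2.8 after — 1.6 units closer together.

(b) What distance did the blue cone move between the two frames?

1.8

From (7.4, 5.1) to (7.8, 3.3), the blue cone covered √(0.4² + 1.8²) ≈ 1.8 units.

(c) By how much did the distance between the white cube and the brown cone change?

+0.6

Before: roughly 3.4 units apart; after: 4.0. That's 0.6 units further apart.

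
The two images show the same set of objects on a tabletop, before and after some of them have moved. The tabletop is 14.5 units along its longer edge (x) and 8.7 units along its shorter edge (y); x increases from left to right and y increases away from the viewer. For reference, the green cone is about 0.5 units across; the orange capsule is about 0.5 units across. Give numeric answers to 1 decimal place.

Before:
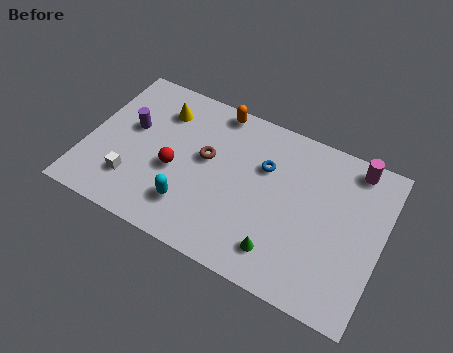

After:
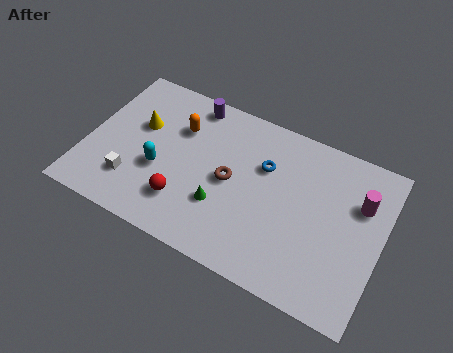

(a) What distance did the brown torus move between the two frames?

1.5

From (5.8, 5.0) to (7.1, 4.3), the brown torus covered √(1.3² + 0.7²) ≈ 1.5 units.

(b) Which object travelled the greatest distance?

the purple cylinder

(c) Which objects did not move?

the blue torus and the white cube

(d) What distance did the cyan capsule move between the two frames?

2.1

From (5.4, 2.1) to (3.7, 3.4), the cyan capsule covered √(1.7² + 1.3²) ≈ 2.1 units.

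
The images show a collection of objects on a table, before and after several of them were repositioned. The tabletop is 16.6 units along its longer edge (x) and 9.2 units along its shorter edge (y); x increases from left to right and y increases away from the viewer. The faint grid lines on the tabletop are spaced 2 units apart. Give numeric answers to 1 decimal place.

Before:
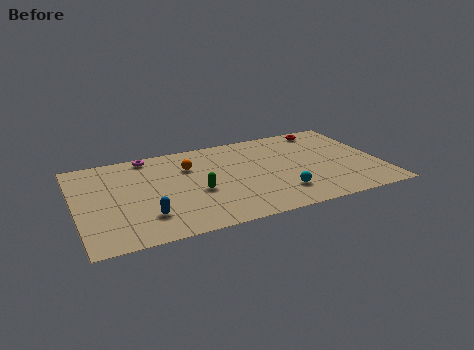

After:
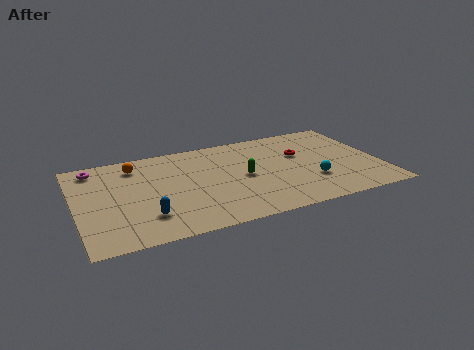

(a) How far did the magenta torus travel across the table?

3.0

The magenta torus was near (4.2, 8.3) before and (1.2, 7.9) after, so it travelled √(3.0² + 0.4²) ≈ 3.0 units.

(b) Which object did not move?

the blue capsule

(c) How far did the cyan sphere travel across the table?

1.9

The cyan sphere moved from about (10.9, 2.2) to (12.7, 2.9), a distance of √(1.8² + 0.7²) ≈ 1.9.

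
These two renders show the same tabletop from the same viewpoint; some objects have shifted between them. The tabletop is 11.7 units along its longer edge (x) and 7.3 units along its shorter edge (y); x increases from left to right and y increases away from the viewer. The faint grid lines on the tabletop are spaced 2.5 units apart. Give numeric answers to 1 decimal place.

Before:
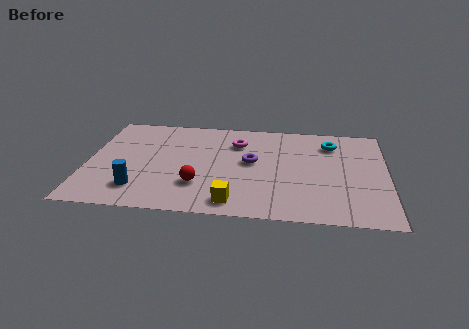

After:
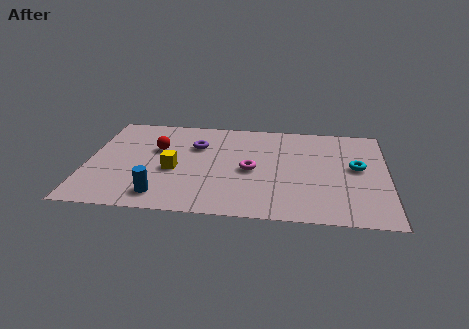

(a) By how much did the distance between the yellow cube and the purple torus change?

-1.0

The distance was about 3.1 in the first image and 2.1 in the second, so they moved 1.0 units closer together.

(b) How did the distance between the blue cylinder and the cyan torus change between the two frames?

-0.5

They were about 8.5 units apart before and 8.0 after — 0.5 units closer together.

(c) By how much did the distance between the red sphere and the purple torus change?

-1.2

The distance was about 2.8 in the first image and 1.6 in the second, so they moved 1.2 units closer together.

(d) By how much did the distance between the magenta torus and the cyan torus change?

+0.4

The distance was about 3.7 in the first image and 4.1 in the second, so they moved 0.4 units further apart.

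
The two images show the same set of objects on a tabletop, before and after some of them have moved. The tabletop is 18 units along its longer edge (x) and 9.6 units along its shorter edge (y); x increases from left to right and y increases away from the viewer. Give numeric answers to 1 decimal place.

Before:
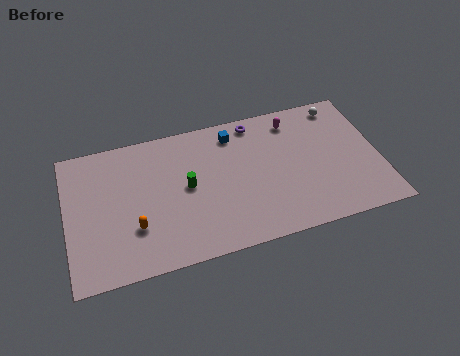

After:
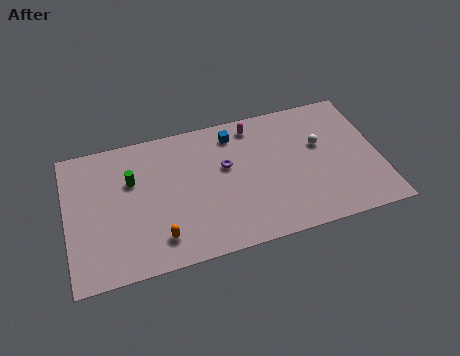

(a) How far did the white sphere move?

2.9

The white sphere moved from about (16.1, 8.4) to (14.7, 5.9), a distance of √(1.4² + 2.5²) ≈ 2.9.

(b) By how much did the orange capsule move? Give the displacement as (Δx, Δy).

(1.3, -1.1)

From the two frames, the orange capsule sits at roughly (3.8, 3.0) before and (5.1, 1.9) after.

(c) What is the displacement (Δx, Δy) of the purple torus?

(-1.9, -2.7)

The purple torus started near (11.1, 8.5) and ended near (9.2, 5.8).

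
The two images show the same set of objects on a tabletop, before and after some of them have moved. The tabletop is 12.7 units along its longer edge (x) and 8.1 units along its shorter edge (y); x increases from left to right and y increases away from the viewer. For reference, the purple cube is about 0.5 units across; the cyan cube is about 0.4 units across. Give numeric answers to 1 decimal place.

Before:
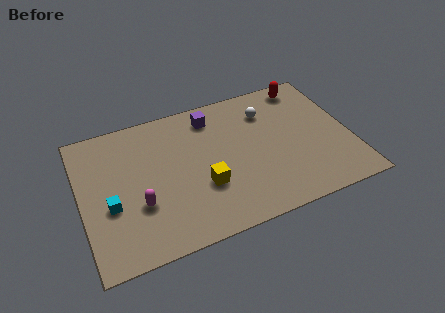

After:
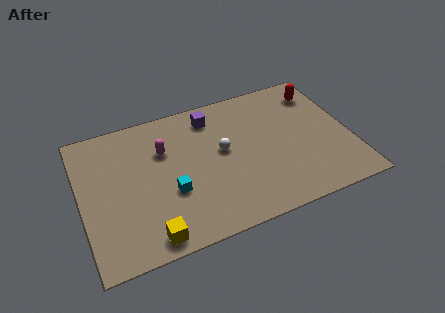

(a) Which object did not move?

the purple cube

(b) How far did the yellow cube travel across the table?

3.3

The yellow cube moved from about (5.6, 2.8) to (2.9, 0.9), a distance of √(2.7² + 1.9²) ≈ 3.3.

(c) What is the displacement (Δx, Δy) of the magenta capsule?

(1.4, 2.7)

From the two frames, the magenta capsule sits at roughly (2.6, 2.8) before and (4.0, 5.5) after.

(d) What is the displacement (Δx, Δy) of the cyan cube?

(2.8, -0.2)

The cyan cube was at about (1.3, 3.2) and moved to about (4.1, 3.0).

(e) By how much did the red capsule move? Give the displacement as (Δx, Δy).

(0.6, -0.6)

From the two frames, the red capsule sits at roughly (11.0, 7.1) before and (11.6, 6.5) after.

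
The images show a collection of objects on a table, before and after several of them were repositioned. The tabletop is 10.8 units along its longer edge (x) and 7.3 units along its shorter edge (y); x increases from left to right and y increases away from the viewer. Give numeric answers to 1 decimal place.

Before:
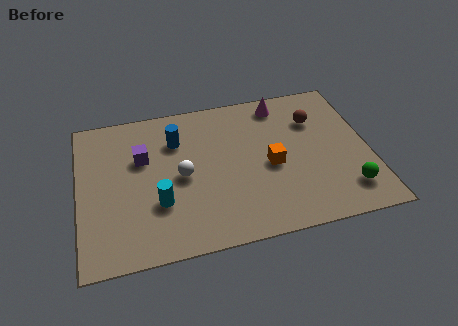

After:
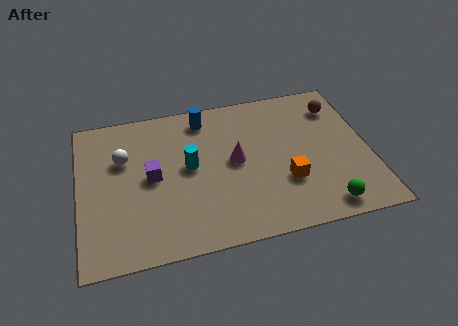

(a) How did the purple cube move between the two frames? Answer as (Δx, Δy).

(0.3, -1.0)

The purple cube was at about (2.4, 4.7) and moved to about (2.7, 3.7).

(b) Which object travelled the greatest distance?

the magenta cone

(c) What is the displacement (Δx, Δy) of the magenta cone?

(-1.9, -2.5)

From the two frames, the magenta cone sits at roughly (7.7, 6.3) before and (5.8, 3.8) after.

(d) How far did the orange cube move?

1.0

From (7.1, 3.3) to (7.6, 2.4), the orange cube covered √(0.5² + 0.9²) ≈ 1.0 units.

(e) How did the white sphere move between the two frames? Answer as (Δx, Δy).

(-2.1, 1.3)

From the two frames, the white sphere sits at roughly (3.8, 3.5) before and (1.7, 4.8) after.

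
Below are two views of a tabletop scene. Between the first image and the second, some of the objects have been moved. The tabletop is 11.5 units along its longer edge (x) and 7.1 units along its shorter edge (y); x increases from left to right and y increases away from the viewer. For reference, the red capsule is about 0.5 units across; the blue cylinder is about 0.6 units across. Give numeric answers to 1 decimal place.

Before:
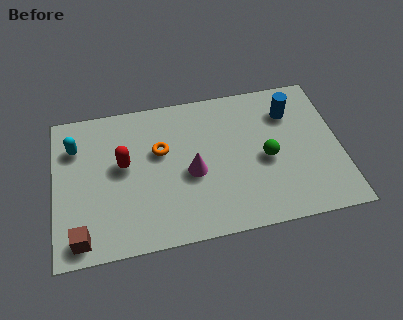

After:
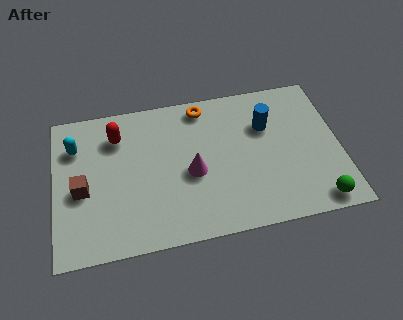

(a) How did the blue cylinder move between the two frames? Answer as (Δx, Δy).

(-1.0, -0.5)

From the two frames, the blue cylinder sits at roughly (9.6, 5.3) before and (8.6, 4.8) after.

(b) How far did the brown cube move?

2.2

From (1.0, 0.9) to (1.1, 3.1), the brown cube covered √(0.1² + 2.2²) ≈ 2.2 units.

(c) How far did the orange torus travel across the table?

2.5

From (4.3, 4.4) to (6.1, 6.2), the orange torus covered √(1.8² + 1.8²) ≈ 2.5 units.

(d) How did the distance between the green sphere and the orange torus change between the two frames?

+2.5

Before: roughly 4.4 units apart; after: 6.9. That's 2.5 units further apart.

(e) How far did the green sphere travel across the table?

3.1

The green sphere moved from about (8.5, 3.2) to (10.4, 0.8), a distance of √(1.9² + 2.4²) ≈ 3.1.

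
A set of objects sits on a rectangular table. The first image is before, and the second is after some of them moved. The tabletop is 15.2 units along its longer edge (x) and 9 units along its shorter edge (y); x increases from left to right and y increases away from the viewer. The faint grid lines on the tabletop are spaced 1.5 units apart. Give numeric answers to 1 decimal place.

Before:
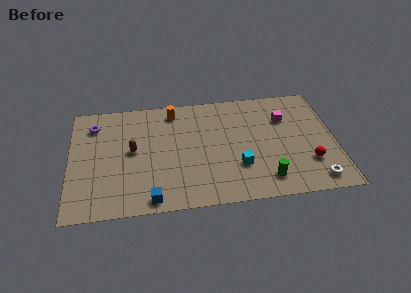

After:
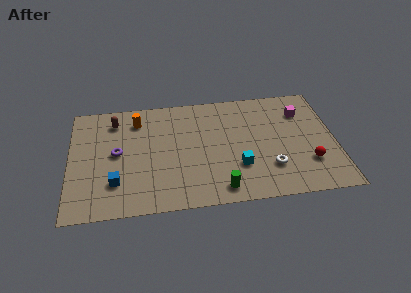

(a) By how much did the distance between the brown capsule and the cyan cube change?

+2.0

They were about 6.3 units apart before and 8.3 after — 2.0 units further apart.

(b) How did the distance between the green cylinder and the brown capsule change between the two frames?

+0.3

They were about 8.2 units apart before and 8.5 after — 0.3 units further apart.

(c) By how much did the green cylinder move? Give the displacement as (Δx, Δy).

(-2.6, -0.4)

From the two frames, the green cylinder sits at roughly (11.1, 1.6) before and (8.5, 1.2) after.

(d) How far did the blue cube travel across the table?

2.5

The blue cube was near (4.6, 0.9) before and (2.6, 2.4) after, so it travelled √(2.0² + 1.5²) ≈ 2.5 units.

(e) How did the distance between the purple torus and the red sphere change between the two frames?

-1.9

Before: roughly 13.0 units apart; after: 11.1. That's 1.9 units closer together.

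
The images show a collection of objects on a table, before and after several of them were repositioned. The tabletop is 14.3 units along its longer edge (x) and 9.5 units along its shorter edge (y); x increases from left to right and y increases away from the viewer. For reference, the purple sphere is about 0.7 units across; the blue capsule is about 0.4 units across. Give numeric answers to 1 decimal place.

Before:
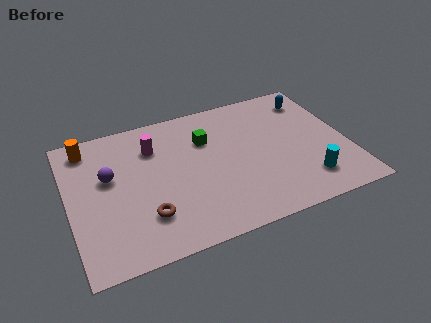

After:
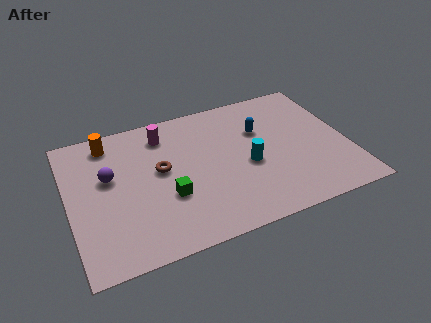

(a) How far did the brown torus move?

3.0

The brown torus moved from about (3.7, 2.5) to (4.7, 5.3), a distance of √(1.0² + 2.8²) ≈ 3.0.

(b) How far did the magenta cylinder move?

0.9

From (4.5, 7.0) to (5.1, 7.7), the magenta cylinder covered √(0.6² + 0.7²) ≈ 0.9 units.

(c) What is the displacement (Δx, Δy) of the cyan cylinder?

(-2.8, 2.1)

The cyan cylinder started near (11.9, 2.0) and ended near (9.1, 4.1).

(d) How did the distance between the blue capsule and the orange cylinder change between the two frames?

-3.8

They were about 11.7 units apart before and 7.9 after — 3.8 units closer together.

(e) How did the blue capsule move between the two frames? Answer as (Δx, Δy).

(-2.9, -1.4)

The blue capsule was at about (12.9, 7.7) and moved to about (10.0, 6.3).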